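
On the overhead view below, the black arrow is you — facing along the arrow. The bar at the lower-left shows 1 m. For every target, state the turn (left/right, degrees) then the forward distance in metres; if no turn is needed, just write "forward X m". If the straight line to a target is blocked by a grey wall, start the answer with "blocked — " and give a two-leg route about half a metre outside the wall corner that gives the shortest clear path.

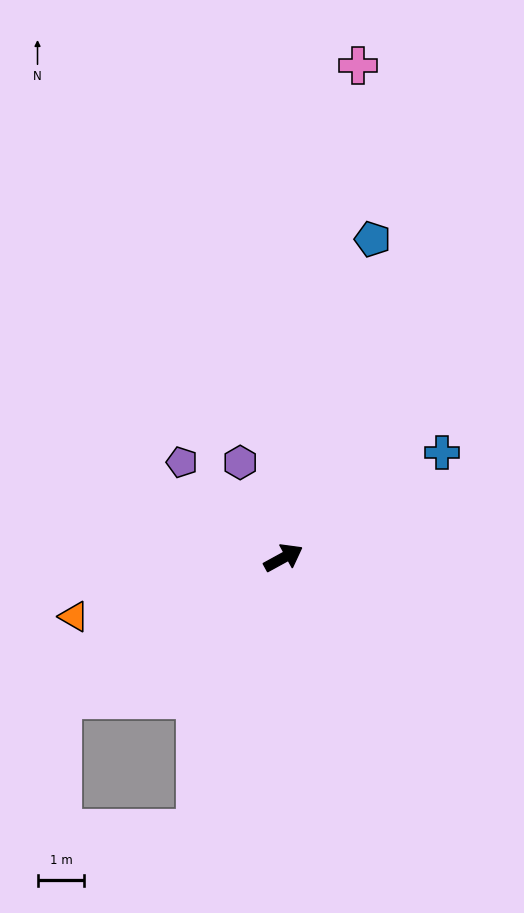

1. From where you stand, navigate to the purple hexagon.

turn left 86°, forward 2.2 m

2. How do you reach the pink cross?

turn left 53°, forward 10.6 m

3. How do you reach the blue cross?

turn left 5°, forward 4.1 m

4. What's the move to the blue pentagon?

turn left 46°, forward 7.0 m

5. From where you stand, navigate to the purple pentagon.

turn left 108°, forward 3.0 m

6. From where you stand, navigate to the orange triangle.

turn left 167°, forward 4.6 m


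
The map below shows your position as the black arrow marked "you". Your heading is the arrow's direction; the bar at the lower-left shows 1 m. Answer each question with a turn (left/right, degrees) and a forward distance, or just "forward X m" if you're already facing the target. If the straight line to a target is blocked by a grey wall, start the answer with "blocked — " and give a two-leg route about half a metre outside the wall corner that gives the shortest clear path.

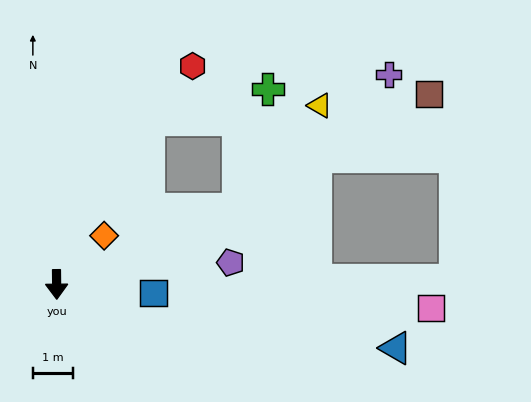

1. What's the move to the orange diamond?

turn left 135°, forward 1.7 m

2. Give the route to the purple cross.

blocked — turn left 112°, forward 4.9 m, then turn left 20°, forward 5.1 m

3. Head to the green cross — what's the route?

blocked — turn left 112°, forward 4.9 m, then turn left 54°, forward 3.1 m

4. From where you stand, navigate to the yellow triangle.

blocked — turn left 112°, forward 4.9 m, then turn left 30°, forward 3.3 m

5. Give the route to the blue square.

turn left 84°, forward 2.4 m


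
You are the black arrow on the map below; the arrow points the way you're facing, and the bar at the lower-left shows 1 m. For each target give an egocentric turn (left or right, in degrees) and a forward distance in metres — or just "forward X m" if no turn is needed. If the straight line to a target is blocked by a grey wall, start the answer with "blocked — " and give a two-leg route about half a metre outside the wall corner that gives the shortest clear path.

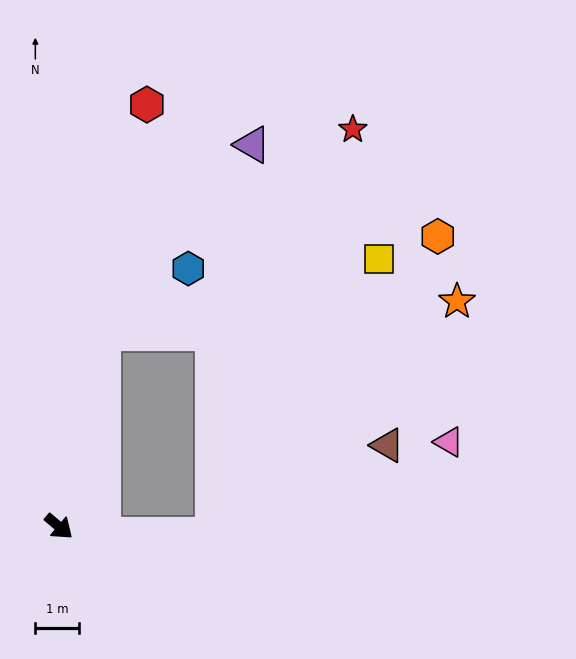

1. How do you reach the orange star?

blocked — turn left 118°, forward 4.6 m, then turn right 73°, forward 8.2 m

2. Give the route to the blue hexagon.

blocked — turn left 118°, forward 4.6 m, then turn right 41°, forward 2.5 m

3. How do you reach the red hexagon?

turn left 118°, forward 9.9 m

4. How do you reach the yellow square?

blocked — turn left 118°, forward 4.6 m, then turn right 63°, forward 6.6 m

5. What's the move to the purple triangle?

blocked — turn left 118°, forward 4.6 m, then turn right 26°, forward 5.5 m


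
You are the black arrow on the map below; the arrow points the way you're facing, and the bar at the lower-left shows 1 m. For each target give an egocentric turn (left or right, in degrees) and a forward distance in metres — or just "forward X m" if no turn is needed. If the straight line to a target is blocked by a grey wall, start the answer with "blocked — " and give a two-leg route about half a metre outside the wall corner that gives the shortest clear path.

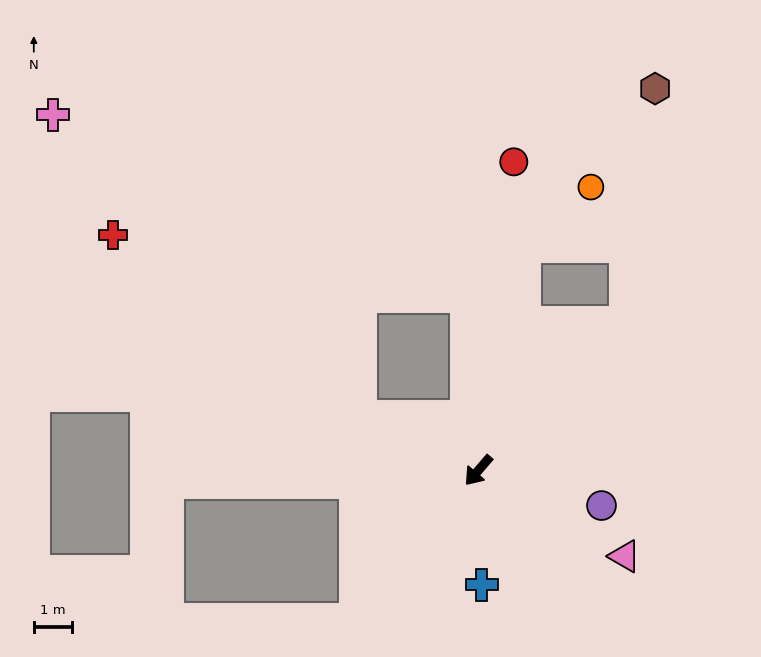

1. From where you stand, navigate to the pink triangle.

turn left 100°, forward 4.4 m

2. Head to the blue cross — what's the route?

turn left 42°, forward 3.0 m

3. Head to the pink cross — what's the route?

blocked — turn right 74°, forward 3.4 m, then turn right 20°, forward 11.2 m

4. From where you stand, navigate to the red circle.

turn right 146°, forward 8.0 m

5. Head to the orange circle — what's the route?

blocked — turn right 151°, forward 5.9 m, then turn right 36°, forward 2.3 m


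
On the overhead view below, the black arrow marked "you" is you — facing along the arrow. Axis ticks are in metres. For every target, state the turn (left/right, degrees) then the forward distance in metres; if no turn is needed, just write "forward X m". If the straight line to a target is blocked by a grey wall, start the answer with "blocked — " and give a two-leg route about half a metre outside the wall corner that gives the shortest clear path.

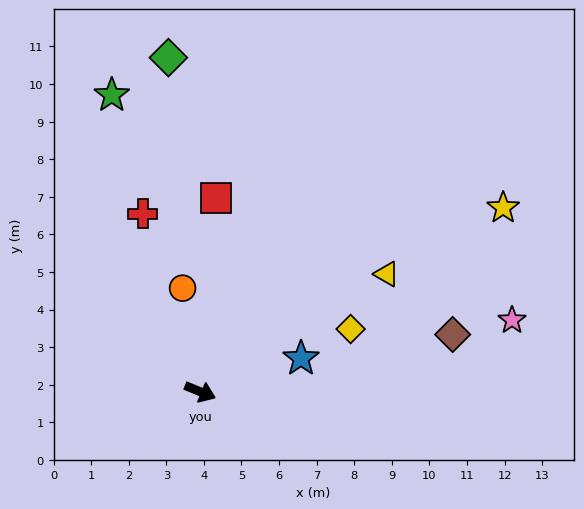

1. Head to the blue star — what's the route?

turn left 41°, forward 2.8 m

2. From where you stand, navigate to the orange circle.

turn left 122°, forward 2.8 m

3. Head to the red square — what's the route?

turn left 108°, forward 5.2 m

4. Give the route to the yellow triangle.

turn left 55°, forward 5.9 m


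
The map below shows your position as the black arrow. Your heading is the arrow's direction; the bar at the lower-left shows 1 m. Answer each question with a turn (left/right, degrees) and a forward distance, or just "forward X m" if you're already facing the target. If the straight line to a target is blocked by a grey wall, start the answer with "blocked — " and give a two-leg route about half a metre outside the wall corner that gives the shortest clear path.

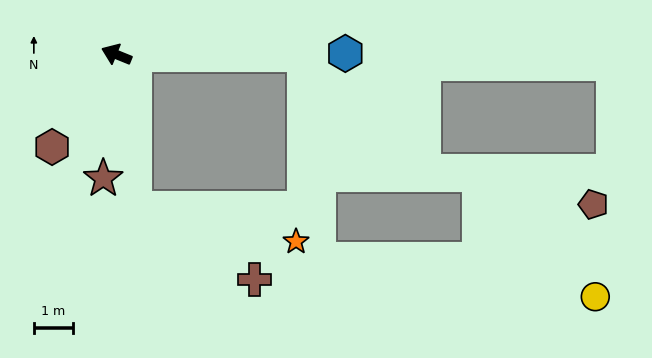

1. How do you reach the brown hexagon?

turn left 77°, forward 2.8 m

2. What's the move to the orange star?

blocked — turn left 119°, forward 3.9 m, then turn left 71°, forward 4.2 m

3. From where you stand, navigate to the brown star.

turn left 106°, forward 3.1 m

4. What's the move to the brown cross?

blocked — turn left 119°, forward 3.9 m, then turn left 52°, forward 3.5 m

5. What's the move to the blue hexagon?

turn right 158°, forward 5.8 m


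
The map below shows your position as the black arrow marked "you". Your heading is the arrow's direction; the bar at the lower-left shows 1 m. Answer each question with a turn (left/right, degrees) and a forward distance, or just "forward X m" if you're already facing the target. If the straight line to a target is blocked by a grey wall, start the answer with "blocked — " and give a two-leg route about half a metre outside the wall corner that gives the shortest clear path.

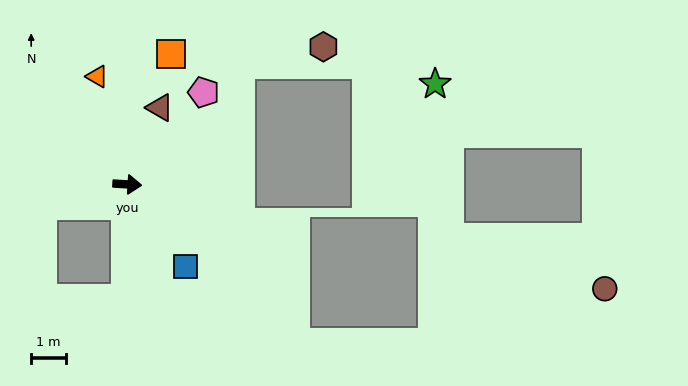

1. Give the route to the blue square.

turn right 51°, forward 2.9 m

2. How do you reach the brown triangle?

turn left 70°, forward 2.4 m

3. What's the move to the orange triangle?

turn left 109°, forward 3.2 m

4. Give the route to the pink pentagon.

turn left 54°, forward 3.4 m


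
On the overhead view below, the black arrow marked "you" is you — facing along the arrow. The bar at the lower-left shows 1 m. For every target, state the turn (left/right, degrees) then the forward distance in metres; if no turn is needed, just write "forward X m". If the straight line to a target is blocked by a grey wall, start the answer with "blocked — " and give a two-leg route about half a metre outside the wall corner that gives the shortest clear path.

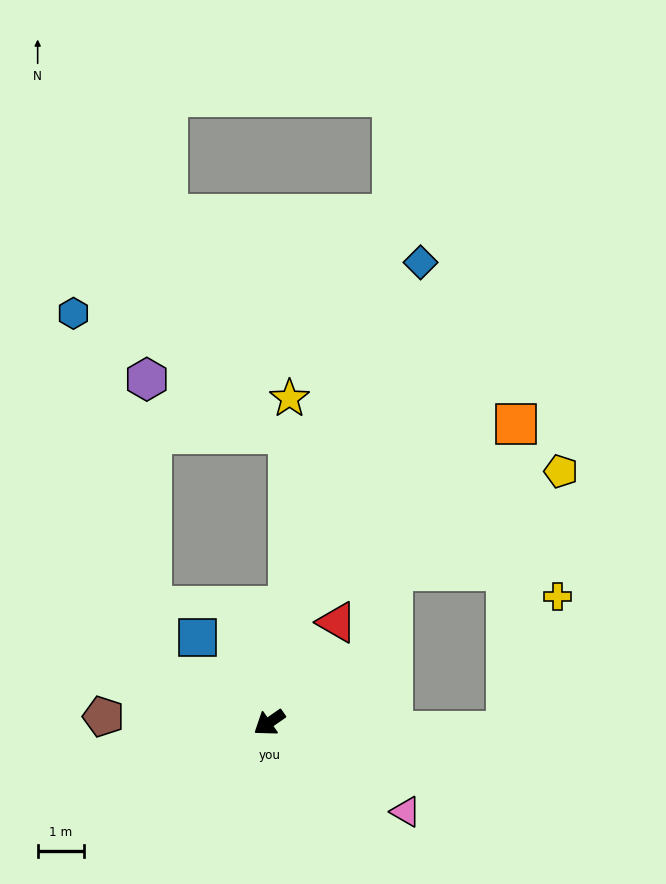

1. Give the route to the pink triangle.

turn left 112°, forward 3.5 m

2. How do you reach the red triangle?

turn right 159°, forward 2.6 m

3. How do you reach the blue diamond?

turn right 143°, forward 10.4 m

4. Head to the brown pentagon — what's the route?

turn right 37°, forward 3.6 m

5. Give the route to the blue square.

turn right 85°, forward 2.4 m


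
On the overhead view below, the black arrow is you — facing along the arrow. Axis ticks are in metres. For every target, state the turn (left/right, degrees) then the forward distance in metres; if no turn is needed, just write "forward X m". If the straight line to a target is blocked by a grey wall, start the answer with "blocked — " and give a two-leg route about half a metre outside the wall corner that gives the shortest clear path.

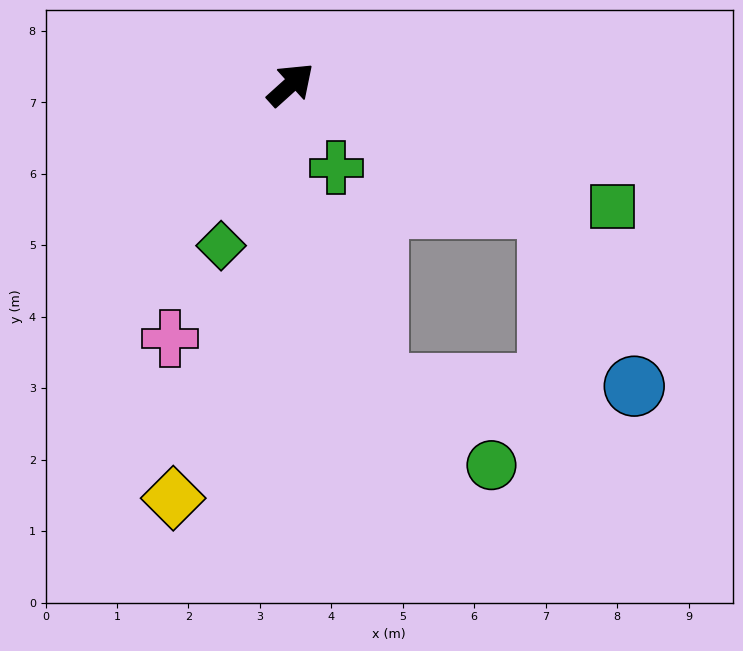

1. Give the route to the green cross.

turn right 103°, forward 1.3 m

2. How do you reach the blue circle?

blocked — turn right 68°, forward 4.0 m, then turn right 38°, forward 2.8 m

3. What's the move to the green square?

turn right 63°, forward 4.8 m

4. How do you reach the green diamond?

turn right 155°, forward 2.5 m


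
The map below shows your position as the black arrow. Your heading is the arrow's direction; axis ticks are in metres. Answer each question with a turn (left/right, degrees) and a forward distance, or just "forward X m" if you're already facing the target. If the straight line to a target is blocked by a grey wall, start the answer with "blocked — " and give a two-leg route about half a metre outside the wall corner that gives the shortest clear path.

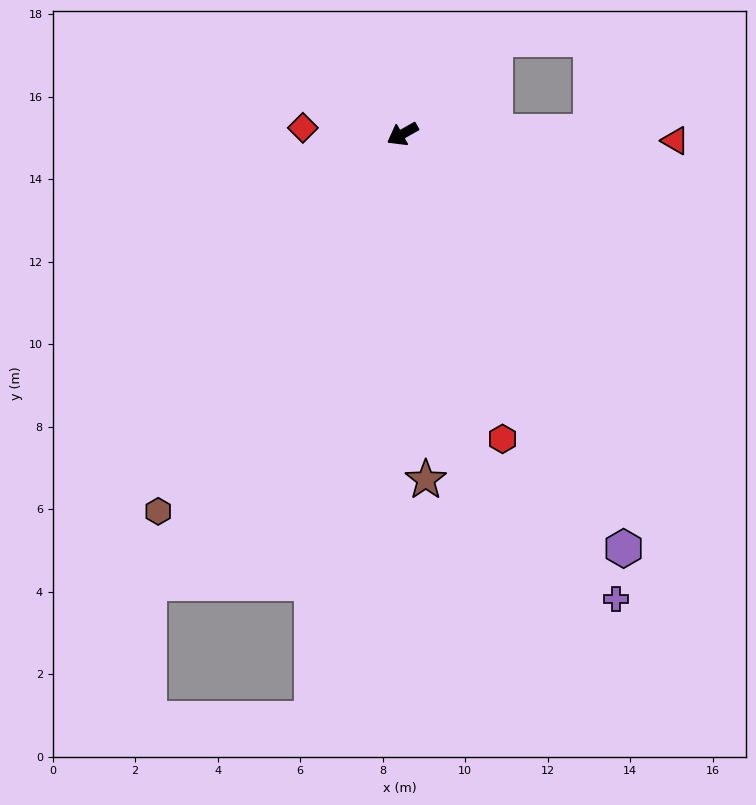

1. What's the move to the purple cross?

turn left 85°, forward 12.4 m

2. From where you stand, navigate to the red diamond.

turn right 33°, forward 2.4 m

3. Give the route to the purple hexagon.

turn left 89°, forward 11.4 m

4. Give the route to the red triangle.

turn left 149°, forward 6.6 m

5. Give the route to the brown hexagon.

turn left 28°, forward 10.9 m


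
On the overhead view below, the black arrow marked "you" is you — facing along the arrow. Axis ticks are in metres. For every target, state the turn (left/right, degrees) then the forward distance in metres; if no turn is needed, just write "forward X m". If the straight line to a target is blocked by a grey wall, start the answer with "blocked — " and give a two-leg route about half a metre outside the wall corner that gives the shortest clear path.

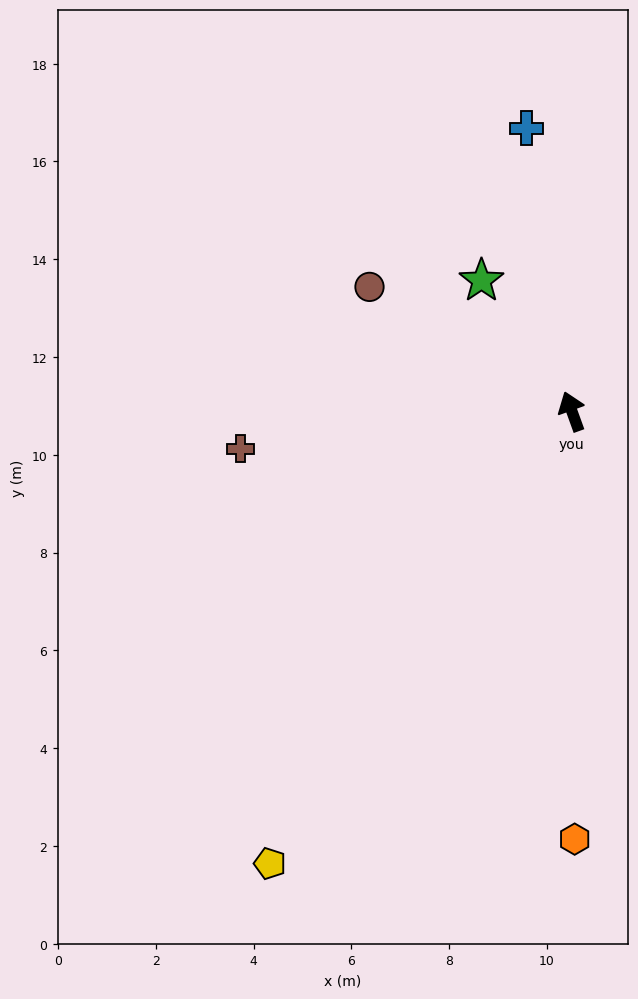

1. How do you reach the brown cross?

turn left 77°, forward 6.8 m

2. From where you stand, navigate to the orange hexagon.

turn left 160°, forward 8.7 m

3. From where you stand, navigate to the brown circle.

turn left 39°, forward 4.9 m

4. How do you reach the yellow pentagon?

turn left 126°, forward 11.1 m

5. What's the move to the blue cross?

turn right 11°, forward 5.9 m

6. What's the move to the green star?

turn left 15°, forward 3.3 m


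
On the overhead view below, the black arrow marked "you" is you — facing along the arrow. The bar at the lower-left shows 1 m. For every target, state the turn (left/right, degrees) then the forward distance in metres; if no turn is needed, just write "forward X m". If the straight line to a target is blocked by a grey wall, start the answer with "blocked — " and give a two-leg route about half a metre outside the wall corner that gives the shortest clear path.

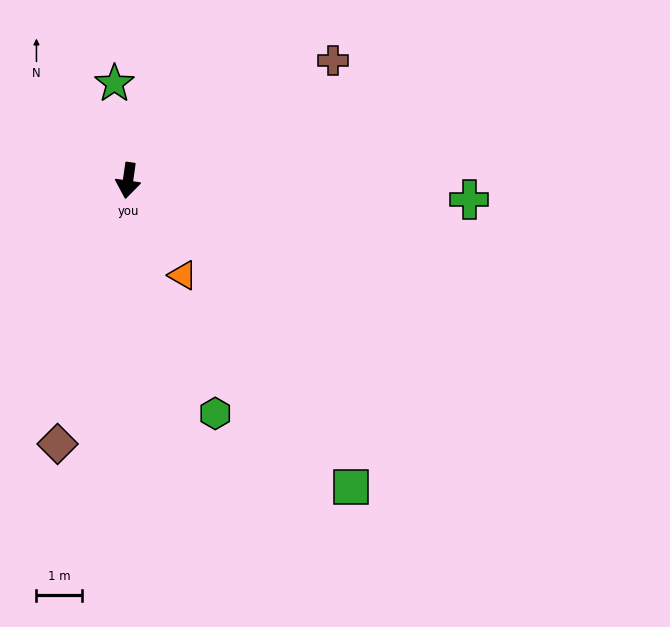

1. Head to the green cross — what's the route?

turn left 95°, forward 7.5 m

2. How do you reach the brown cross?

turn left 129°, forward 5.2 m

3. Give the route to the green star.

turn right 164°, forward 2.2 m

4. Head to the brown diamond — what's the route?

turn right 7°, forward 6.0 m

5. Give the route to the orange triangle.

turn left 38°, forward 2.4 m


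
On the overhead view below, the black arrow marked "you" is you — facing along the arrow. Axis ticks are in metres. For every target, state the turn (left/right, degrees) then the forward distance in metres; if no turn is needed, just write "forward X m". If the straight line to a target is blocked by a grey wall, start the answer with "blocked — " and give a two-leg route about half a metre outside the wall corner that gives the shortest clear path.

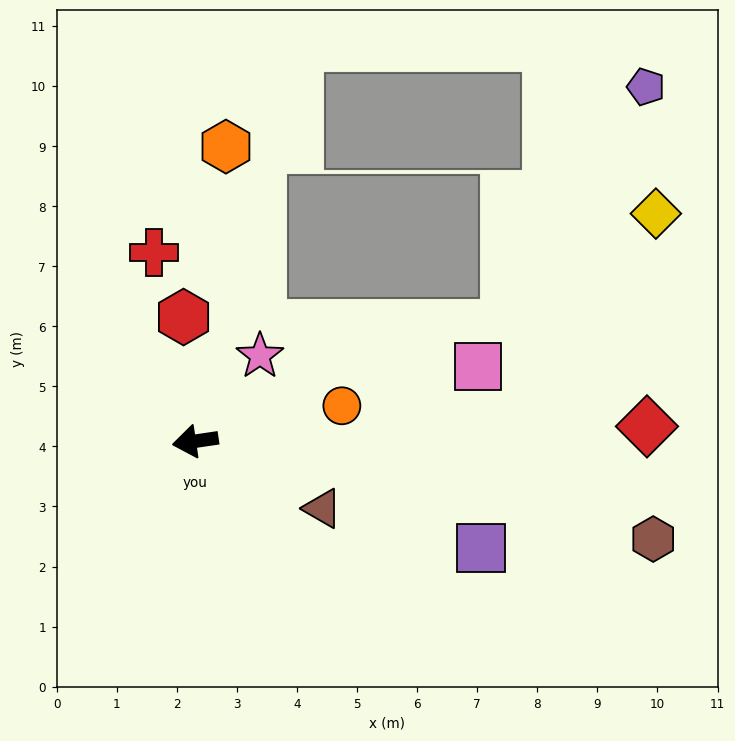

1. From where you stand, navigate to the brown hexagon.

turn left 160°, forward 7.8 m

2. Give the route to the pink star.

turn right 136°, forward 1.8 m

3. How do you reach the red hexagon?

turn right 93°, forward 2.1 m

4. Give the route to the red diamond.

turn left 174°, forward 7.5 m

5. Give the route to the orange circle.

turn right 175°, forward 2.5 m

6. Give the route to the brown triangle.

turn left 144°, forward 2.4 m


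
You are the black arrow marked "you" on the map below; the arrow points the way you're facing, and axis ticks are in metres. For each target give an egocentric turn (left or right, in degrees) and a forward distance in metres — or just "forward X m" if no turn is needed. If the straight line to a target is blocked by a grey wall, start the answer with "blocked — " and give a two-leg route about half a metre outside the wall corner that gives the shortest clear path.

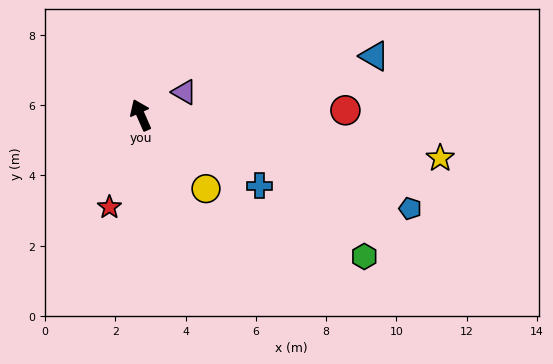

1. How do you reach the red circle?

turn right 112°, forward 5.8 m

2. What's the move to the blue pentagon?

turn right 133°, forward 8.1 m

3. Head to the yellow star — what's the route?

turn right 122°, forward 8.6 m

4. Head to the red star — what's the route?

turn left 138°, forward 2.8 m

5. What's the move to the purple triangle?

turn right 86°, forward 1.4 m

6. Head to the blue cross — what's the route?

turn right 145°, forward 3.9 m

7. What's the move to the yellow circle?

turn right 162°, forward 2.8 m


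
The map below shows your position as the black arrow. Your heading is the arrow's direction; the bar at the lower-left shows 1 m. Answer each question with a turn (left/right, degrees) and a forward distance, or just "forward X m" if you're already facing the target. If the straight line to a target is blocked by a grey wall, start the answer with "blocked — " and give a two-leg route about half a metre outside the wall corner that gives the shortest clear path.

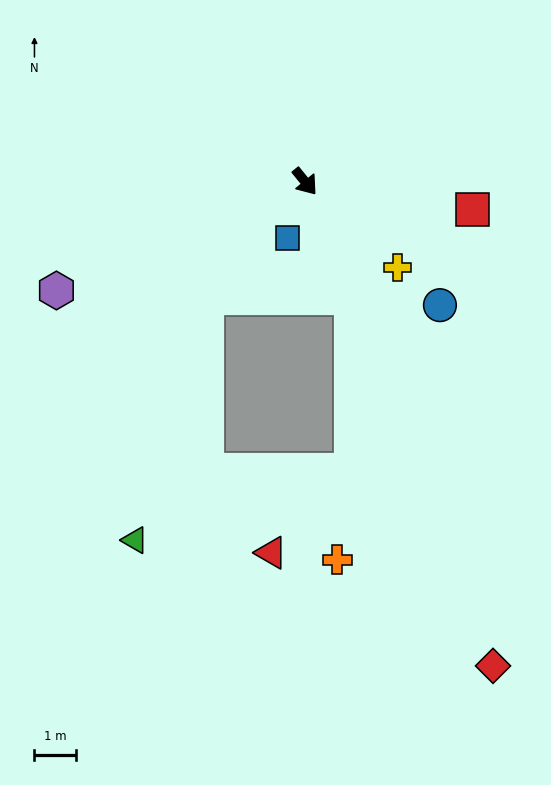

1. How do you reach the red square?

turn left 42°, forward 4.1 m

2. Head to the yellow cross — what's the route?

turn left 8°, forward 3.0 m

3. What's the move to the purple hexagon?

turn right 105°, forward 6.5 m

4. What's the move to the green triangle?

blocked — turn right 80°, forward 3.6 m, then turn left 25°, forward 6.0 m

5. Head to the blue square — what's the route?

turn right 56°, forward 1.4 m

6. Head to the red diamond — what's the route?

turn right 18°, forward 12.4 m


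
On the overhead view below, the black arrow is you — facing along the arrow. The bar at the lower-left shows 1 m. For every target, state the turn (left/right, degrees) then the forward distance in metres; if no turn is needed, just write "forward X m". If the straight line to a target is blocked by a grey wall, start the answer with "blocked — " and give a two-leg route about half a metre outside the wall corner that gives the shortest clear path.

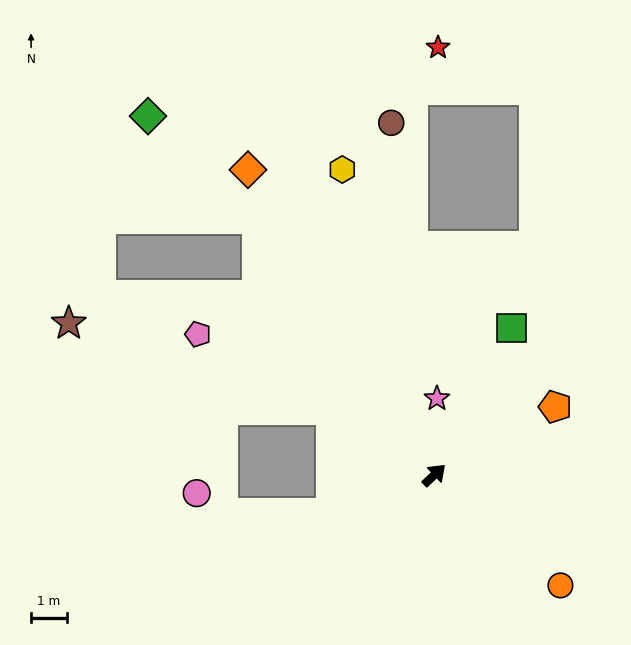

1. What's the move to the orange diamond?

turn left 78°, forward 10.0 m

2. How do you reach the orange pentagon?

turn right 14°, forward 3.9 m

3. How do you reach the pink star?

turn left 45°, forward 2.1 m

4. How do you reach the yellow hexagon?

turn left 63°, forward 8.9 m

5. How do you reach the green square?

turn left 19°, forward 4.6 m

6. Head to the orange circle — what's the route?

turn right 85°, forward 4.7 m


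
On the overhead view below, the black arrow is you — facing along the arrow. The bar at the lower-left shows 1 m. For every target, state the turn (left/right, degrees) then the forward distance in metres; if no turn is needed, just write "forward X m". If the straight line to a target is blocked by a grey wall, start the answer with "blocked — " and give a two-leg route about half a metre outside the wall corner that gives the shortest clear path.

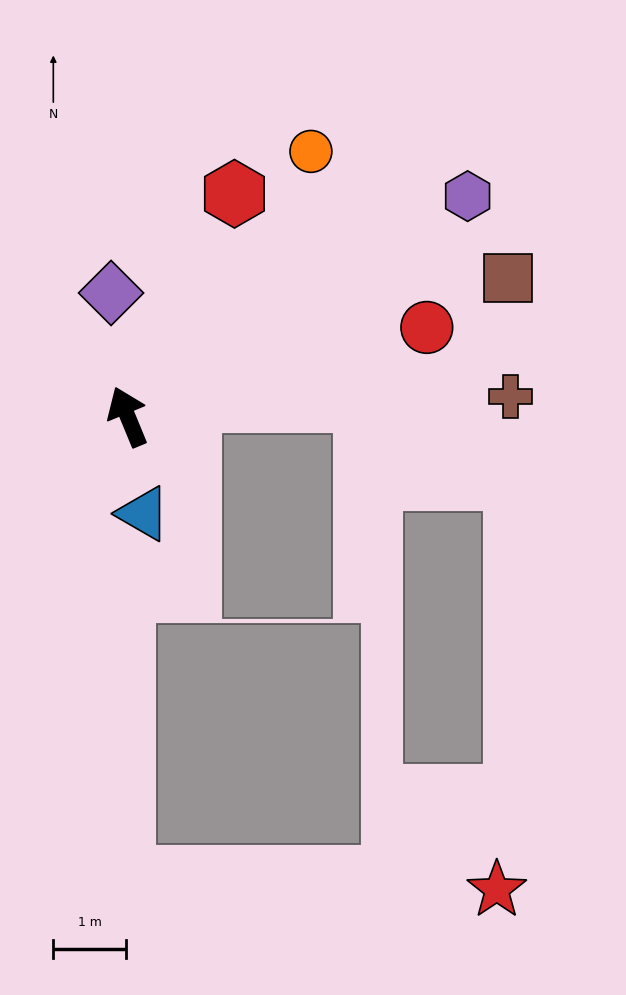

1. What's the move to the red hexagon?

turn right 48°, forward 3.4 m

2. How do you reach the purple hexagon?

turn right 79°, forward 5.6 m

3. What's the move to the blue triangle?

turn left 167°, forward 1.4 m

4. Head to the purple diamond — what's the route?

turn right 15°, forward 1.7 m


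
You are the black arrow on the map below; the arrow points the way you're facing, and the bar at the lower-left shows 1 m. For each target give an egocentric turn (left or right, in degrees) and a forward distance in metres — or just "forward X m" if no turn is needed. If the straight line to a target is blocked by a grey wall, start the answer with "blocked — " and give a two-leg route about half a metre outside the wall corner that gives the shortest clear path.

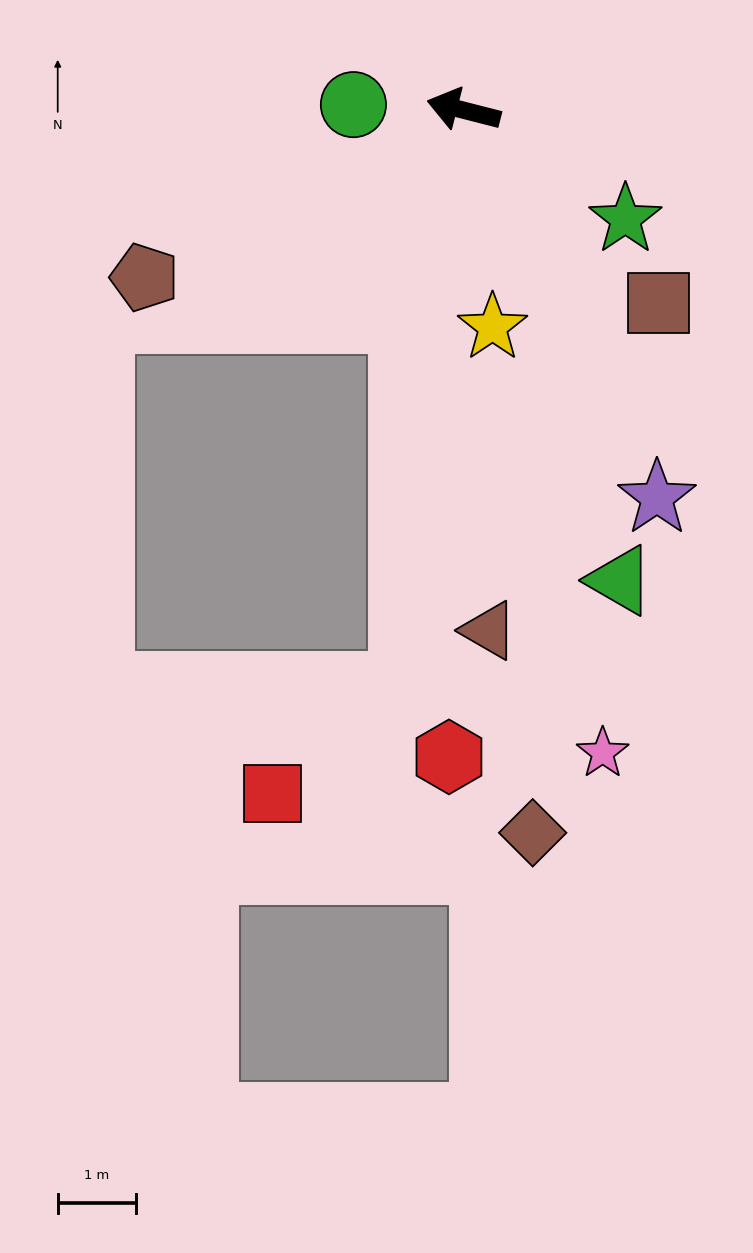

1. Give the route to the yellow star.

turn left 112°, forward 2.8 m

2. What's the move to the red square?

blocked — turn left 98°, forward 7.3 m, then turn right 44°, forward 2.1 m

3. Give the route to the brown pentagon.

turn left 42°, forward 4.6 m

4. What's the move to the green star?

turn left 160°, forward 2.5 m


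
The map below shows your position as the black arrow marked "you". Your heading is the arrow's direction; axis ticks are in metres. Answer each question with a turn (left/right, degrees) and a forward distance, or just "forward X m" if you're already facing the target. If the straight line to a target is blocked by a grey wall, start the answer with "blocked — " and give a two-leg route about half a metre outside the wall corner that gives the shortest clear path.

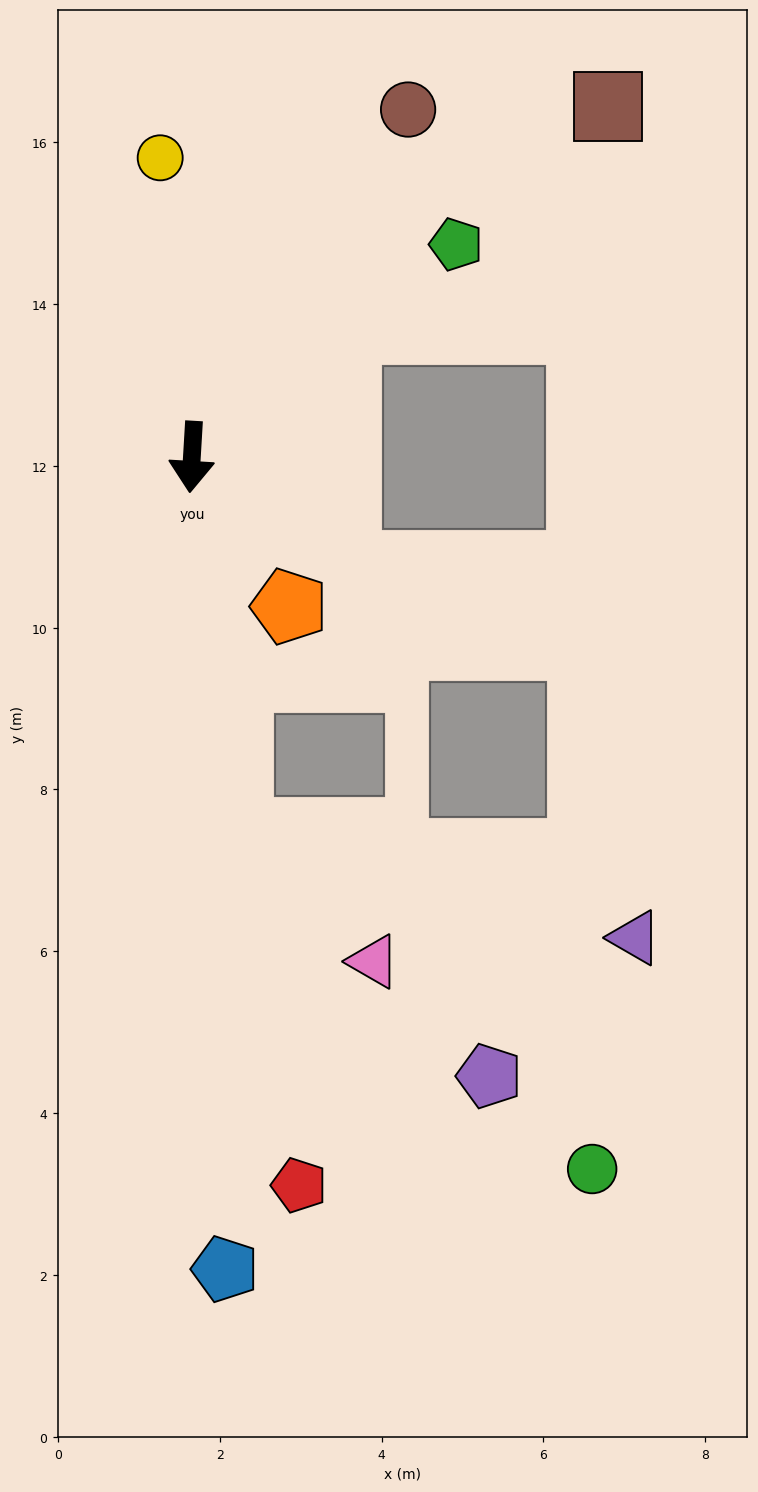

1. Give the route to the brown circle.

turn left 151°, forward 5.1 m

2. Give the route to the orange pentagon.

turn left 36°, forward 2.2 m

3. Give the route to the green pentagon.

turn left 132°, forward 4.2 m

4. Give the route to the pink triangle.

blocked — turn left 11°, forward 4.7 m, then turn left 38°, forward 2.3 m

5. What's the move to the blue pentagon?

turn left 6°, forward 10.0 m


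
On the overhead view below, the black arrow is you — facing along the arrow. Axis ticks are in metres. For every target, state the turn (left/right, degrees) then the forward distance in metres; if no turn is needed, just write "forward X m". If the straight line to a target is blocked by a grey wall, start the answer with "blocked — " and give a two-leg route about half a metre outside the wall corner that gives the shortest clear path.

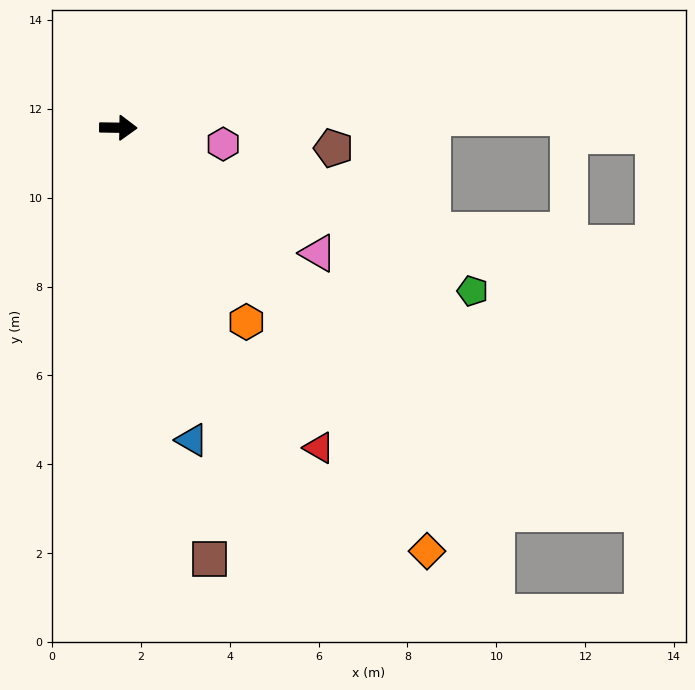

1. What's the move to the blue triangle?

turn right 76°, forward 7.2 m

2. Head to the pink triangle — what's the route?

turn right 31°, forward 5.3 m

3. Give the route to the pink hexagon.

turn right 8°, forward 2.4 m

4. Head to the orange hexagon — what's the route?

turn right 56°, forward 5.2 m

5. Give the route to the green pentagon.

turn right 24°, forward 8.8 m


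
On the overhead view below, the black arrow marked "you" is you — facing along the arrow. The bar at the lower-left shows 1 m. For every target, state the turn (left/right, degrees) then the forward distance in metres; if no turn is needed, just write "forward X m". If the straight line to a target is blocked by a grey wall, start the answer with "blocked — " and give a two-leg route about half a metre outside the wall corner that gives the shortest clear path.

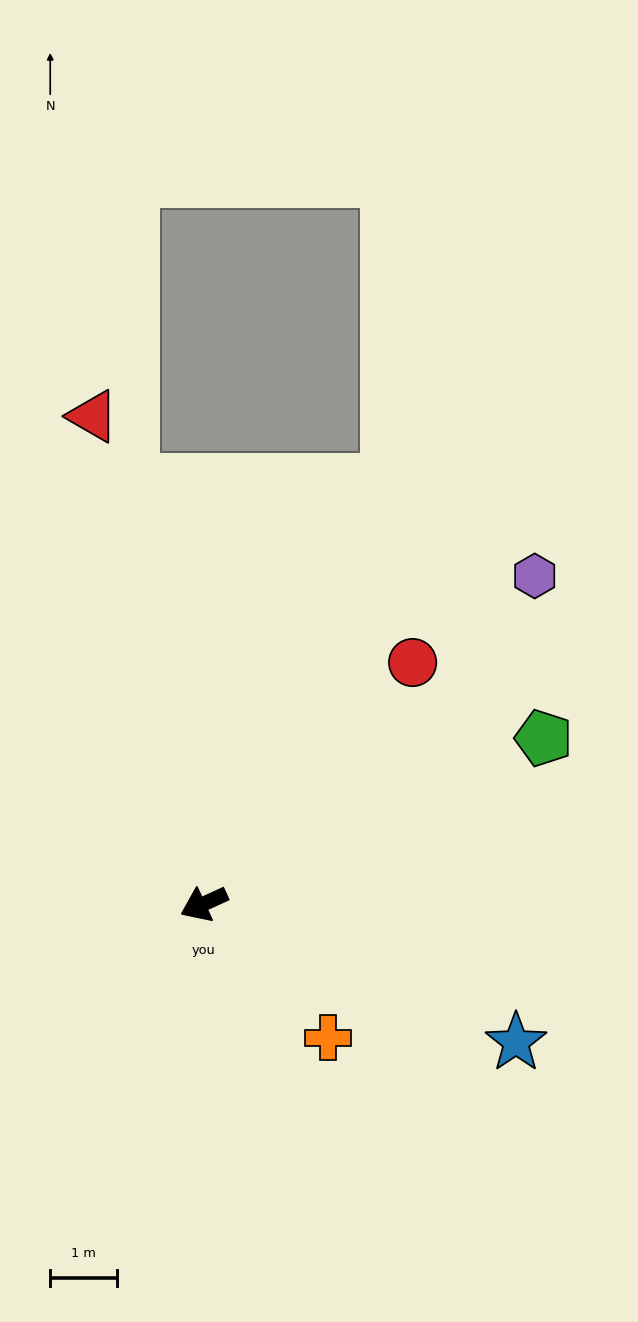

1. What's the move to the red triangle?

turn right 102°, forward 7.5 m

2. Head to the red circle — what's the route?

turn right 155°, forward 4.8 m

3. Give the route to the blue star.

turn left 132°, forward 5.1 m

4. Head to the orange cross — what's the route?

turn left 108°, forward 2.7 m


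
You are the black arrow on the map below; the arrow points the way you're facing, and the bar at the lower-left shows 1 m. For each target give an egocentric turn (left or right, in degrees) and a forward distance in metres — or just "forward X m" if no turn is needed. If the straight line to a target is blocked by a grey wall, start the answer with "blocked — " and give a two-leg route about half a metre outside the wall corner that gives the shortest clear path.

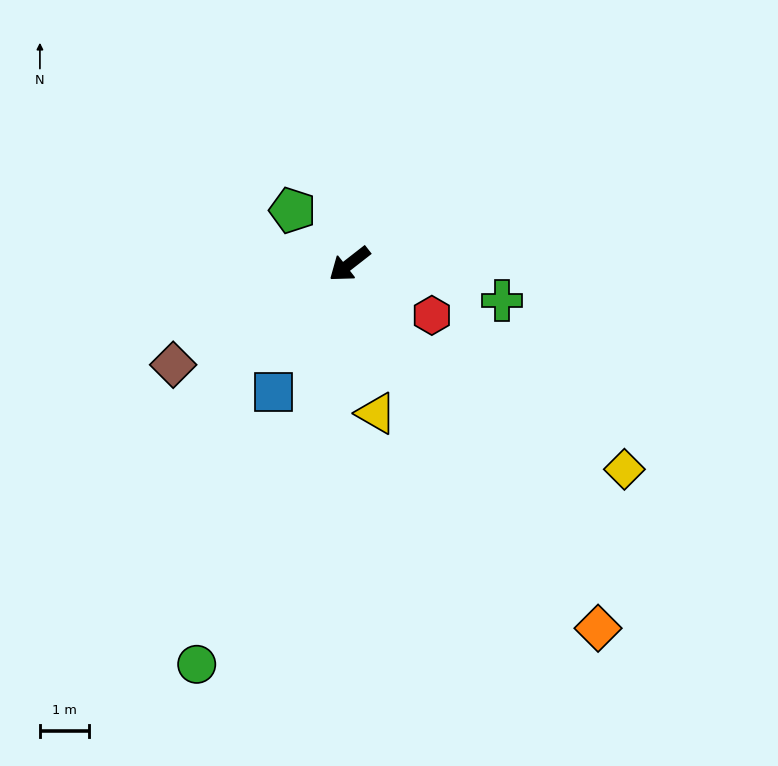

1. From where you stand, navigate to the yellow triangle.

turn left 62°, forward 3.1 m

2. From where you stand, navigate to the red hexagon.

turn left 110°, forward 2.0 m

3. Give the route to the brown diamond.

turn right 8°, forward 4.1 m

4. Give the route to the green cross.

turn left 129°, forward 3.2 m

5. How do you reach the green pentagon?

turn right 81°, forward 1.6 m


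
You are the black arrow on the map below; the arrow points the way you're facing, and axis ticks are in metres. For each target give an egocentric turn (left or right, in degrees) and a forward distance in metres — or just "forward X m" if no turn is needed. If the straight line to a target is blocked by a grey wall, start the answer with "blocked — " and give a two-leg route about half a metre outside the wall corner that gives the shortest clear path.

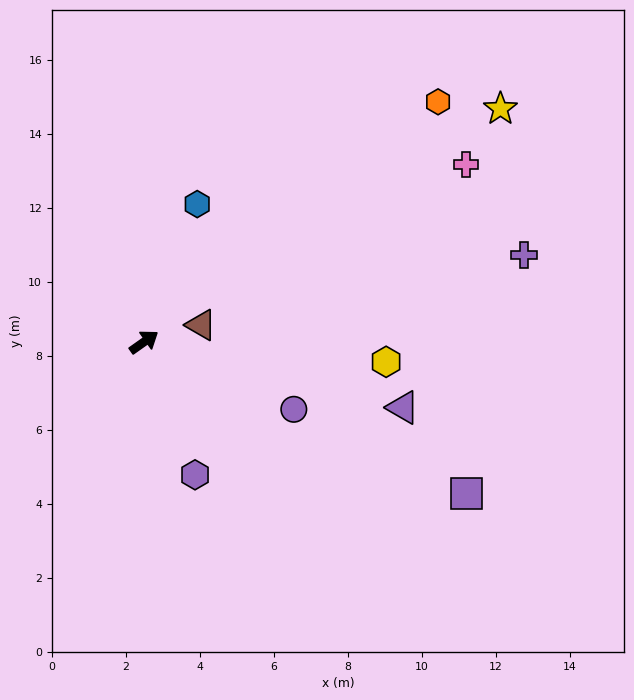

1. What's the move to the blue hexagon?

turn left 34°, forward 4.0 m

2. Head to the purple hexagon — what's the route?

turn right 104°, forward 3.8 m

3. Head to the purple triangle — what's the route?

turn right 49°, forward 7.2 m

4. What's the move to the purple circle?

turn right 59°, forward 4.4 m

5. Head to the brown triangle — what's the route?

turn right 19°, forward 1.6 m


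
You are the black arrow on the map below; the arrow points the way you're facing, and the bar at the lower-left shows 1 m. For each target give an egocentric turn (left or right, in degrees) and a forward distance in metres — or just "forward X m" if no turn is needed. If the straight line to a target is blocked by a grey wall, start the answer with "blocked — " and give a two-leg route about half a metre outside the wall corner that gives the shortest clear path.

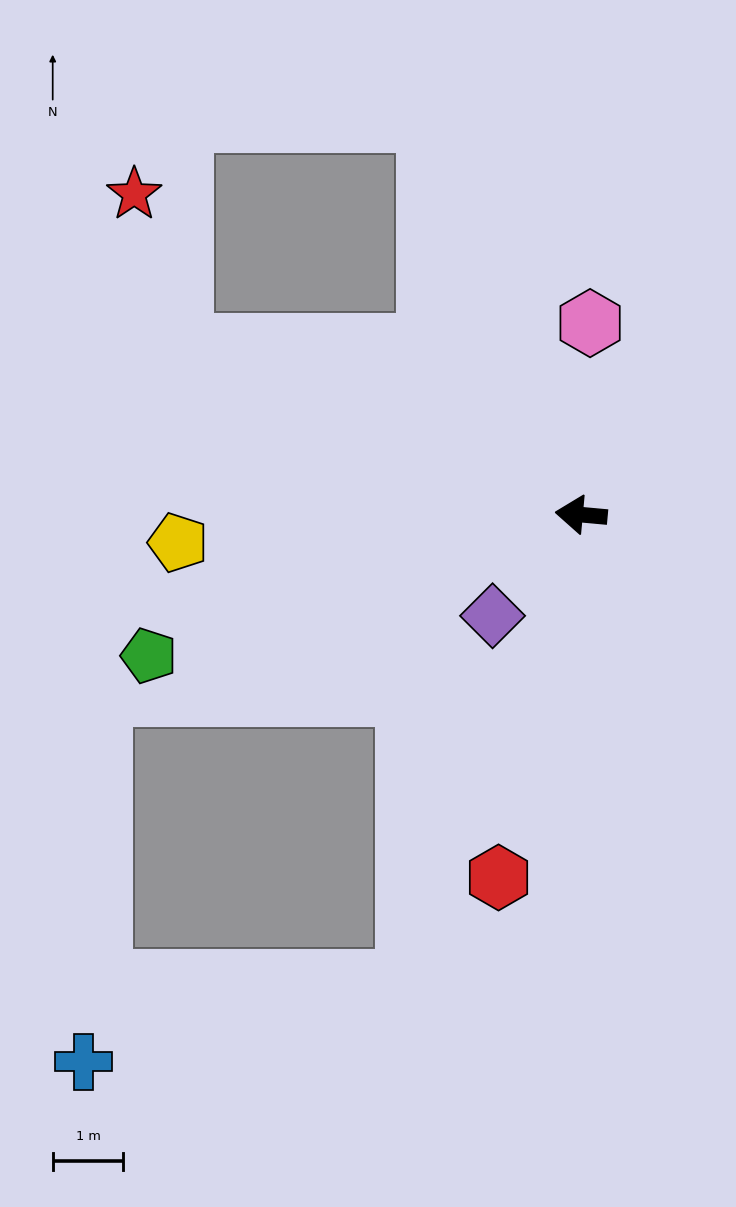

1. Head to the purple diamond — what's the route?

turn left 54°, forward 1.9 m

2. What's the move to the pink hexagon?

turn right 87°, forward 2.7 m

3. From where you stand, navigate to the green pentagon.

turn left 23°, forward 6.4 m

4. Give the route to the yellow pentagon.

turn left 9°, forward 5.7 m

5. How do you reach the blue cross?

blocked — turn left 75°, forward 7.0 m, then turn right 56°, forward 4.7 m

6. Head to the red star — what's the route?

blocked — turn right 18°, forward 6.1 m, then turn right 49°, forward 2.2 m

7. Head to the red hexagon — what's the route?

turn left 82°, forward 5.3 m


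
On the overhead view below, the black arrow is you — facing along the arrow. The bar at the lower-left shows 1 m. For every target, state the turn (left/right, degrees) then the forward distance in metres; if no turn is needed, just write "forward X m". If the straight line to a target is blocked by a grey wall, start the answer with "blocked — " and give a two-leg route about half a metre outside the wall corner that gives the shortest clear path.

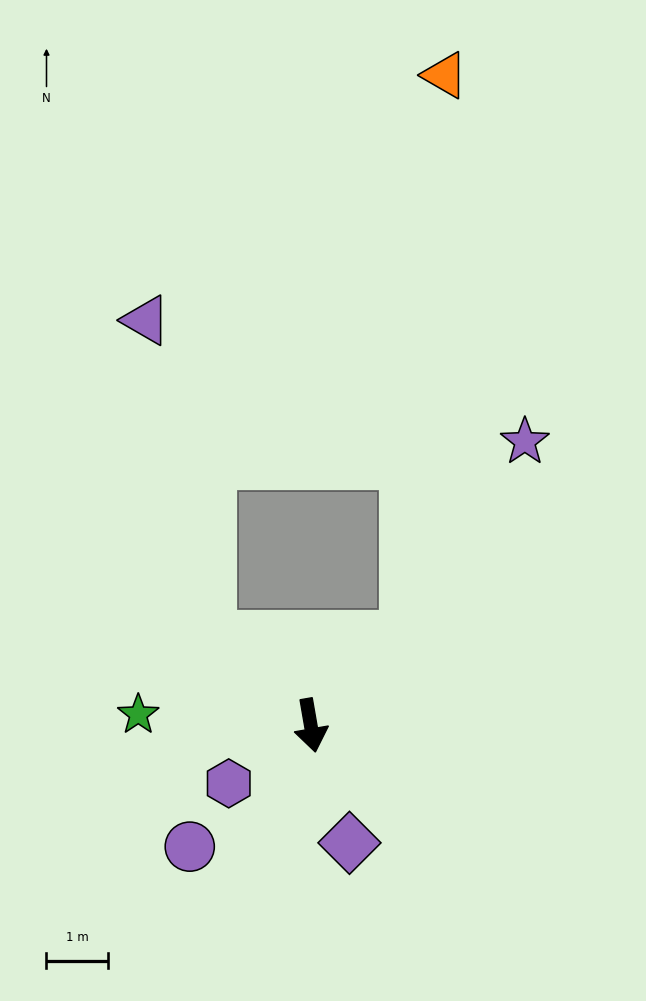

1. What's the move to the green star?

turn right 103°, forward 2.8 m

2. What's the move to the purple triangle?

blocked — turn right 141°, forward 2.2 m, then turn right 37°, forward 5.2 m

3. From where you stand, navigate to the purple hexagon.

turn right 65°, forward 1.6 m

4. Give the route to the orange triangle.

blocked — turn left 123°, forward 2.1 m, then turn left 43°, forward 9.1 m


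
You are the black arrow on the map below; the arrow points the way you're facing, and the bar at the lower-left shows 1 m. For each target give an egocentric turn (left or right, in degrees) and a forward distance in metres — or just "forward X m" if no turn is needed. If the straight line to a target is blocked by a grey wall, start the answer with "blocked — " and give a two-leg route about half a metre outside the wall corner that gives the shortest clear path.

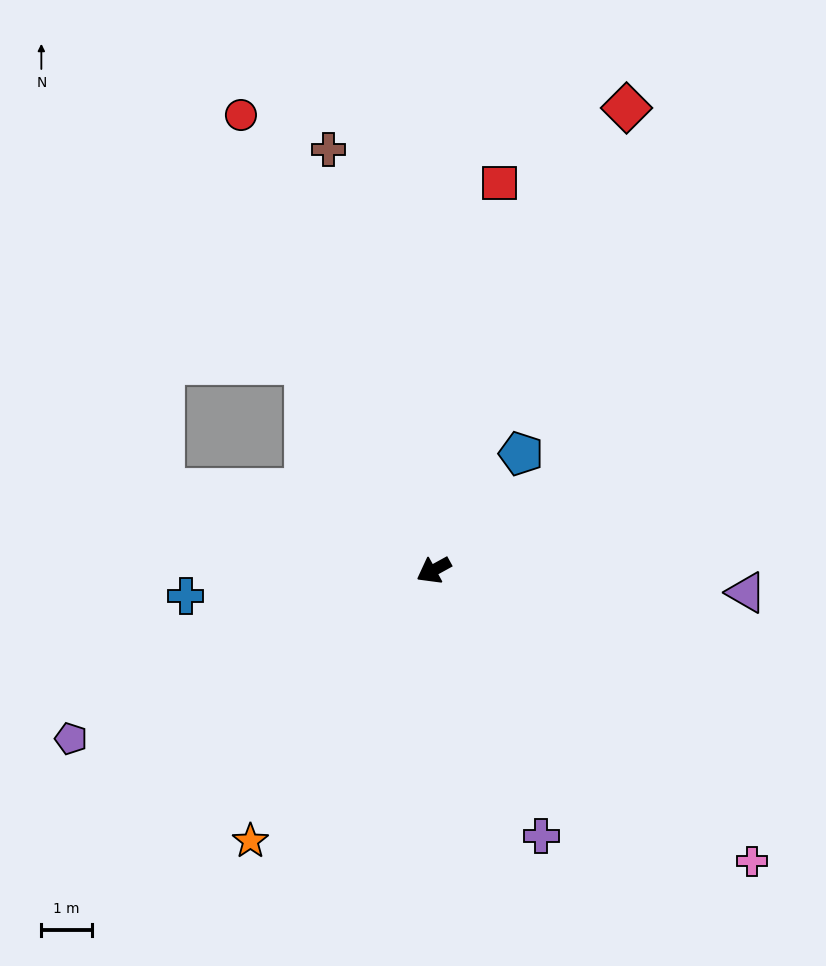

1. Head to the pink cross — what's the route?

turn left 109°, forward 8.5 m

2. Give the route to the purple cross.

turn left 83°, forward 5.7 m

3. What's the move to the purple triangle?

turn left 147°, forward 6.2 m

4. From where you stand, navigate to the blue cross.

turn right 23°, forward 4.9 m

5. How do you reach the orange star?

turn left 27°, forward 6.5 m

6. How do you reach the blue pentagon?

turn right 156°, forward 2.9 m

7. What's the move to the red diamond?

turn right 141°, forward 9.9 m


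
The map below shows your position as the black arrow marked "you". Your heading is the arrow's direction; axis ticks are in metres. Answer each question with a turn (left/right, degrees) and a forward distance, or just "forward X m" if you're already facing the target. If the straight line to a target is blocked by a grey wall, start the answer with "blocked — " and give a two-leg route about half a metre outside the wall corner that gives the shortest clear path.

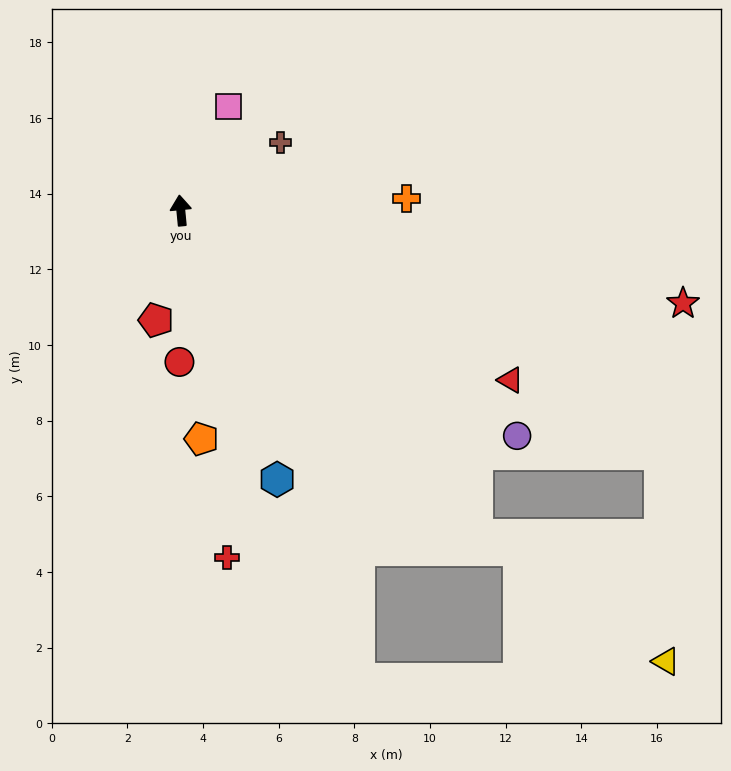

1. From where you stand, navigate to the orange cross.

turn right 92°, forward 6.0 m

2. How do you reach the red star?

turn right 106°, forward 13.5 m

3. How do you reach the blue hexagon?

turn right 166°, forward 7.5 m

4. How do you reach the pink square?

turn right 30°, forward 3.0 m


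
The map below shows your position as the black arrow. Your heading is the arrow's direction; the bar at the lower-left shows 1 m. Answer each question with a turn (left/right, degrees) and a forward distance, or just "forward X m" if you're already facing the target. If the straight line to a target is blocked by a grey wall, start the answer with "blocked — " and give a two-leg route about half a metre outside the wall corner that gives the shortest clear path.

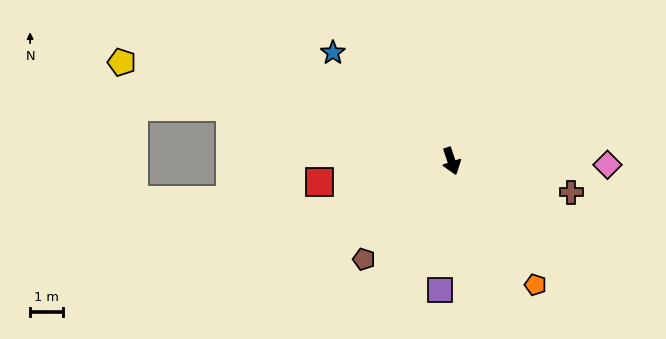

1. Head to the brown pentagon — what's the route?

turn right 60°, forward 4.0 m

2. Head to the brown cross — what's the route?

turn left 57°, forward 3.8 m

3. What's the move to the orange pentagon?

turn left 16°, forward 4.5 m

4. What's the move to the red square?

turn right 100°, forward 4.0 m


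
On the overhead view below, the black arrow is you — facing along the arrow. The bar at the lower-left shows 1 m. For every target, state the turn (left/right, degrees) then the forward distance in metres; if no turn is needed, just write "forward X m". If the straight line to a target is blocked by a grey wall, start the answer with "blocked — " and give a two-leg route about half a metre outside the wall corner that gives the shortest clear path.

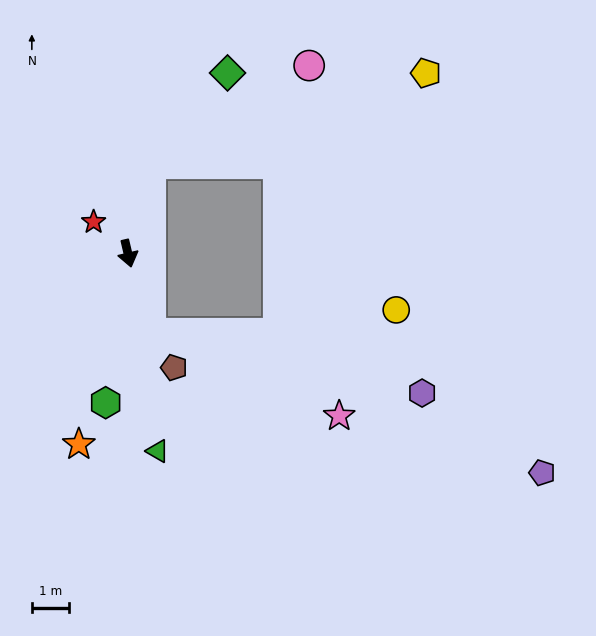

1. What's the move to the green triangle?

turn right 5°, forward 5.4 m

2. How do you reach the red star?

turn right 146°, forward 1.3 m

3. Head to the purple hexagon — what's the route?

blocked — turn left 2°, forward 2.3 m, then turn left 63°, forward 7.5 m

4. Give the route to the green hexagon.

turn right 22°, forward 4.1 m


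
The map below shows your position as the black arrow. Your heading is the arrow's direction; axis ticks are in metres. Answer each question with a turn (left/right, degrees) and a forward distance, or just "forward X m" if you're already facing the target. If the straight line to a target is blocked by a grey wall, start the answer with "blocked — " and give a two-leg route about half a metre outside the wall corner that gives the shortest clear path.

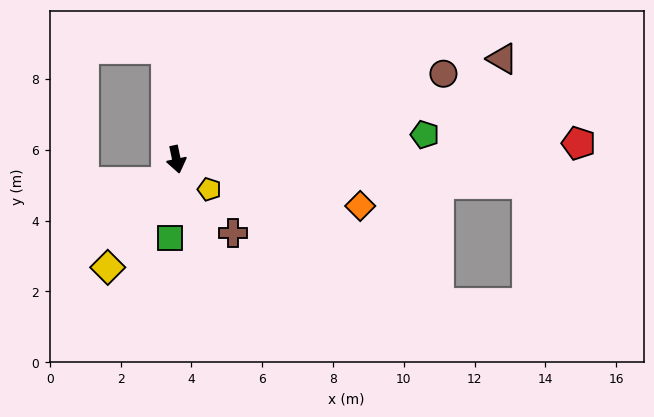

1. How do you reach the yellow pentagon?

turn left 36°, forward 1.3 m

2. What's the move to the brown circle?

turn left 96°, forward 7.9 m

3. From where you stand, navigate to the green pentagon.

turn left 84°, forward 7.1 m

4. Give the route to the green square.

turn right 17°, forward 2.2 m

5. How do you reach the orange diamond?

turn left 64°, forward 5.4 m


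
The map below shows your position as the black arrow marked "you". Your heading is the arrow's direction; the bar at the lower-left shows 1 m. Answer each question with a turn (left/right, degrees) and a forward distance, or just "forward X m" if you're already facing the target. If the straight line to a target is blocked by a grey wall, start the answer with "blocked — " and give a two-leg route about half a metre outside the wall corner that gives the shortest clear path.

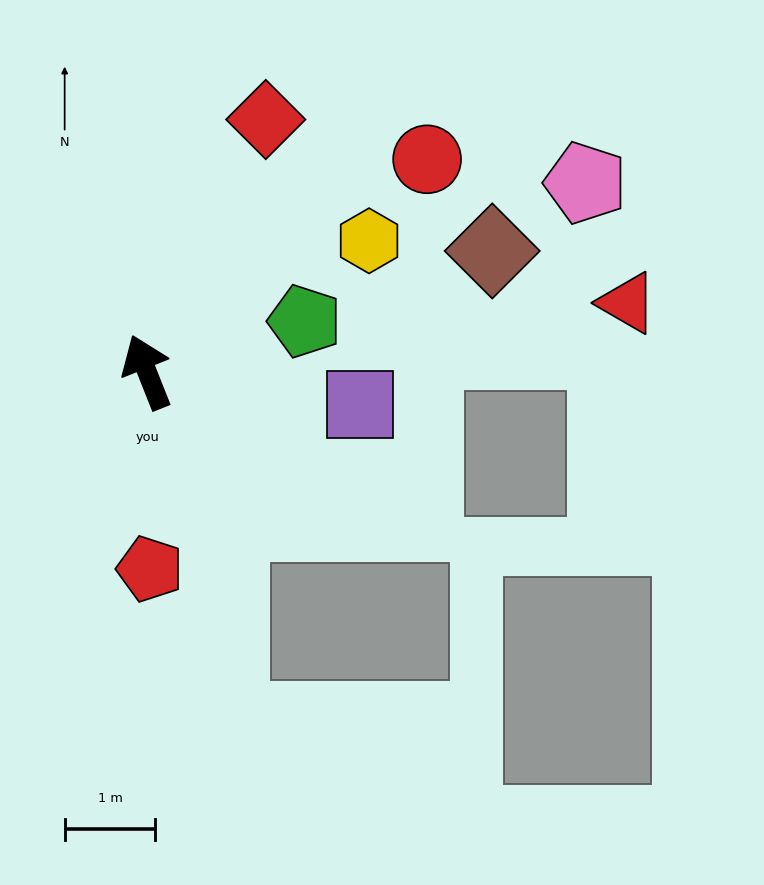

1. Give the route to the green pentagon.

turn right 94°, forward 1.8 m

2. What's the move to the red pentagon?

turn left 159°, forward 2.2 m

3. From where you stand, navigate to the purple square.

turn right 120°, forward 2.4 m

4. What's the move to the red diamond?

turn right 47°, forward 3.1 m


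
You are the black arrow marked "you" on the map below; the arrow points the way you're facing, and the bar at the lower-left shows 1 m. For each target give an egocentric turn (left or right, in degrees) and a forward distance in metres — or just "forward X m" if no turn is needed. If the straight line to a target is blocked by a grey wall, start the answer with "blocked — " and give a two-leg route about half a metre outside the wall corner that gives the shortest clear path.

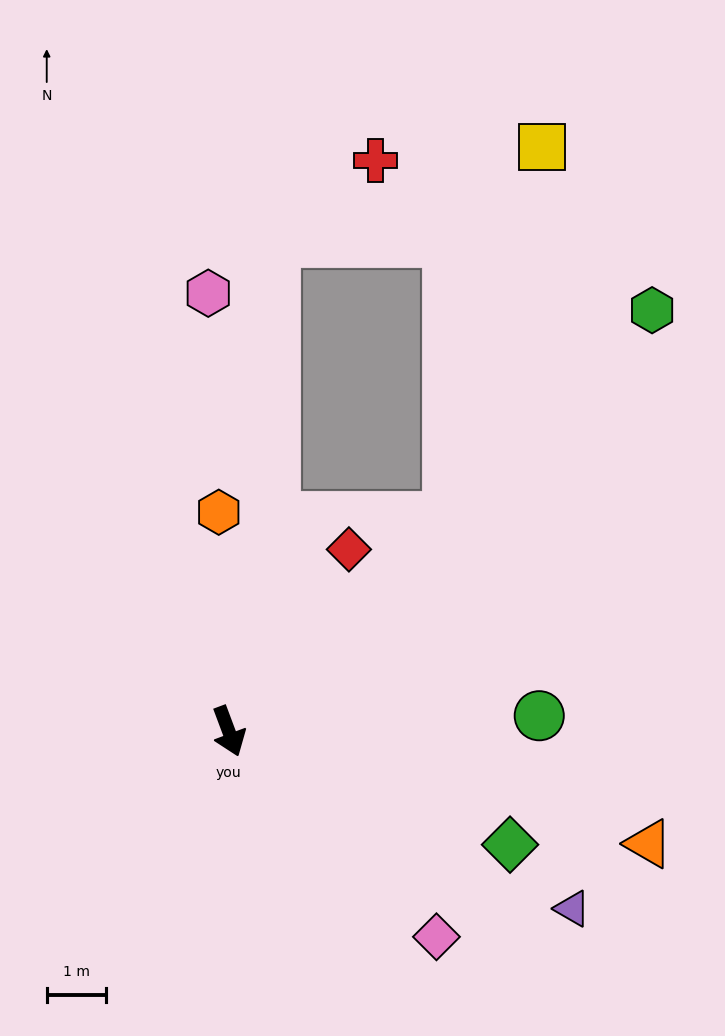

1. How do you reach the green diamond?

turn left 48°, forward 5.1 m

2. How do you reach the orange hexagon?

turn left 162°, forward 3.7 m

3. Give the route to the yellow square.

blocked — turn left 114°, forward 5.2 m, then turn left 31°, forward 6.4 m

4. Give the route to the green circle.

turn left 72°, forward 5.2 m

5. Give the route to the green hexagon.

turn left 114°, forward 10.1 m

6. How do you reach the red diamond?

turn left 126°, forward 3.7 m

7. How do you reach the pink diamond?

turn left 25°, forward 4.9 m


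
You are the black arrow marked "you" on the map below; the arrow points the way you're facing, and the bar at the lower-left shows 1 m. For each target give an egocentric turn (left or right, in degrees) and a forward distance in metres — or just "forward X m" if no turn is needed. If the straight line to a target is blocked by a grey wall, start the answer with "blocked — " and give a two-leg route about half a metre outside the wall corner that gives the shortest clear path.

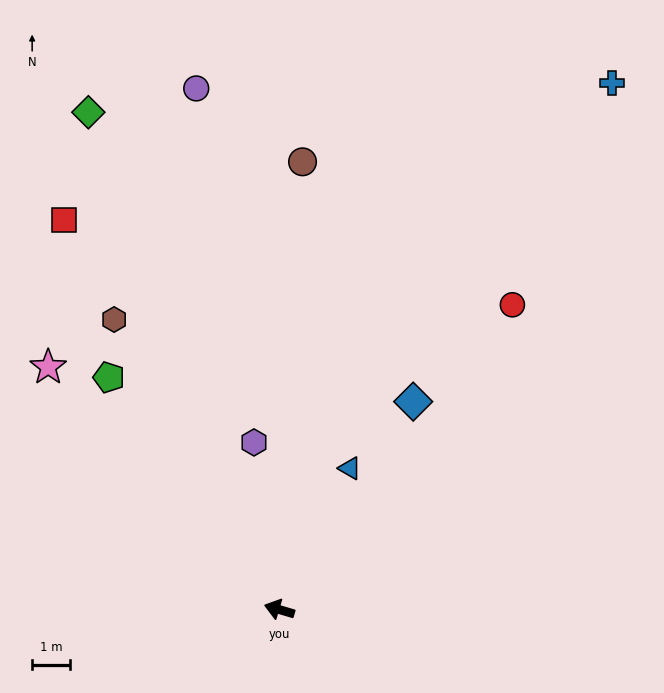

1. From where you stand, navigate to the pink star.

turn right 30°, forward 8.8 m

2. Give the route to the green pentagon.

turn right 37°, forward 7.6 m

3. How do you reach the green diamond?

turn right 52°, forward 14.0 m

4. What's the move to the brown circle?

turn right 76°, forward 11.8 m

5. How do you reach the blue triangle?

turn right 100°, forward 4.1 m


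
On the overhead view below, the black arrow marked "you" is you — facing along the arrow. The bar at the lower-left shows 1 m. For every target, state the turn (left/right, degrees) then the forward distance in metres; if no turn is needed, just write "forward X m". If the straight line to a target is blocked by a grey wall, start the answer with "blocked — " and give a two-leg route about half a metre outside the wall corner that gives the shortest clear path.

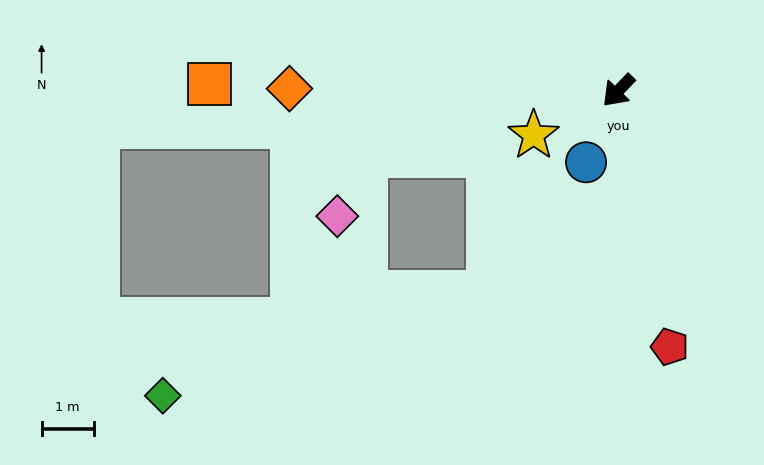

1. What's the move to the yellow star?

turn right 18°, forward 1.8 m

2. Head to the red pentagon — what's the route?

turn left 55°, forward 5.0 m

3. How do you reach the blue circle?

turn left 20°, forward 1.5 m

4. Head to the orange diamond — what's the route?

turn right 46°, forward 6.3 m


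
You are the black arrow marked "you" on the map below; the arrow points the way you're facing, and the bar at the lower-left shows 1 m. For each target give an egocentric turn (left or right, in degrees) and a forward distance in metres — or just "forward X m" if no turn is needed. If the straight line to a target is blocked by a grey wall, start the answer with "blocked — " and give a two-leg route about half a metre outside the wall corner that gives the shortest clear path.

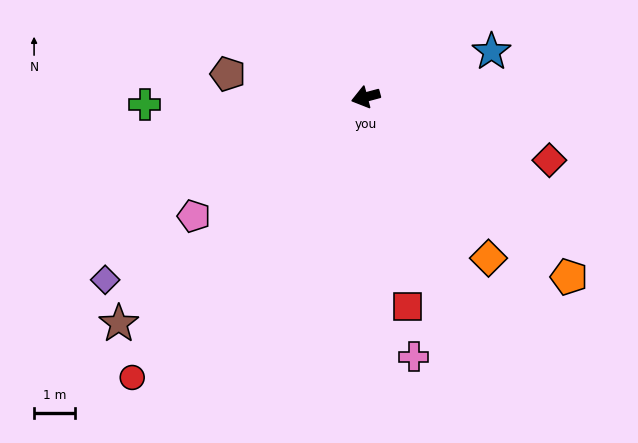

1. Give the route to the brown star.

turn left 28°, forward 8.2 m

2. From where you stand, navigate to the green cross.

turn right 13°, forward 5.4 m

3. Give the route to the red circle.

turn left 35°, forward 9.0 m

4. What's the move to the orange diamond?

turn left 112°, forward 5.0 m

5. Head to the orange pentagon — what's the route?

turn left 123°, forward 6.7 m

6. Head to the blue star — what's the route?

turn right 175°, forward 3.3 m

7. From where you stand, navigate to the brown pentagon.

turn right 25°, forward 3.4 m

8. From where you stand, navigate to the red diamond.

turn left 146°, forward 4.8 m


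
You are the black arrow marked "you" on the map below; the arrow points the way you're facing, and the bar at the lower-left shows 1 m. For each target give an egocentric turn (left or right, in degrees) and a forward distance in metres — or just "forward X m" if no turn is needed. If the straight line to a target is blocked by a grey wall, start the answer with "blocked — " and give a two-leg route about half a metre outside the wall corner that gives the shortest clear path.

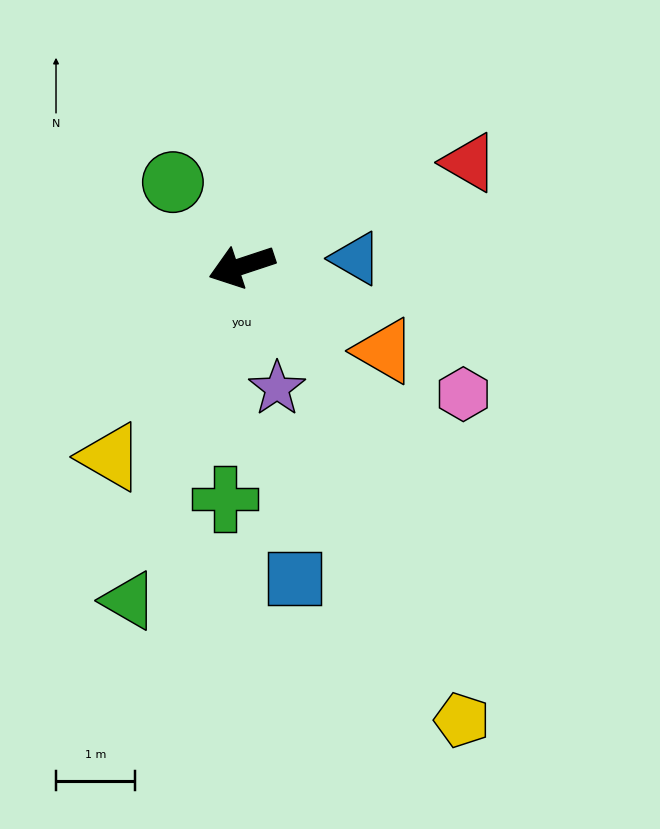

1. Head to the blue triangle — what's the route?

turn left 166°, forward 1.5 m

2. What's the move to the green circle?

turn right 69°, forward 1.4 m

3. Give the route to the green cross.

turn left 68°, forward 3.0 m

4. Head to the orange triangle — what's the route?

turn left 131°, forward 2.1 m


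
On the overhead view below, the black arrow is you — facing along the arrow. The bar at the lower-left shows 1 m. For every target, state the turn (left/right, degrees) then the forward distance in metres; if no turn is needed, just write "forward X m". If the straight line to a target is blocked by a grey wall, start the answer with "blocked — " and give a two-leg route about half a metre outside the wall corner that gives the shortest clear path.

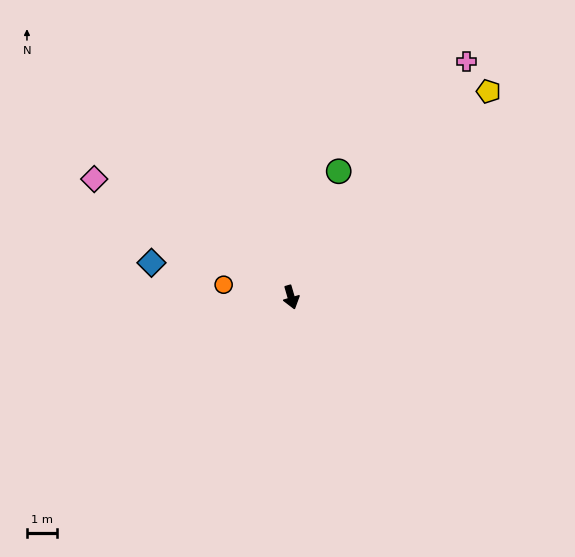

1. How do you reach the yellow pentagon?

turn left 120°, forward 9.6 m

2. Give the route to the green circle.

turn left 143°, forward 4.5 m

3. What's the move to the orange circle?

turn right 117°, forward 2.3 m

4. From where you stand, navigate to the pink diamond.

turn right 137°, forward 7.7 m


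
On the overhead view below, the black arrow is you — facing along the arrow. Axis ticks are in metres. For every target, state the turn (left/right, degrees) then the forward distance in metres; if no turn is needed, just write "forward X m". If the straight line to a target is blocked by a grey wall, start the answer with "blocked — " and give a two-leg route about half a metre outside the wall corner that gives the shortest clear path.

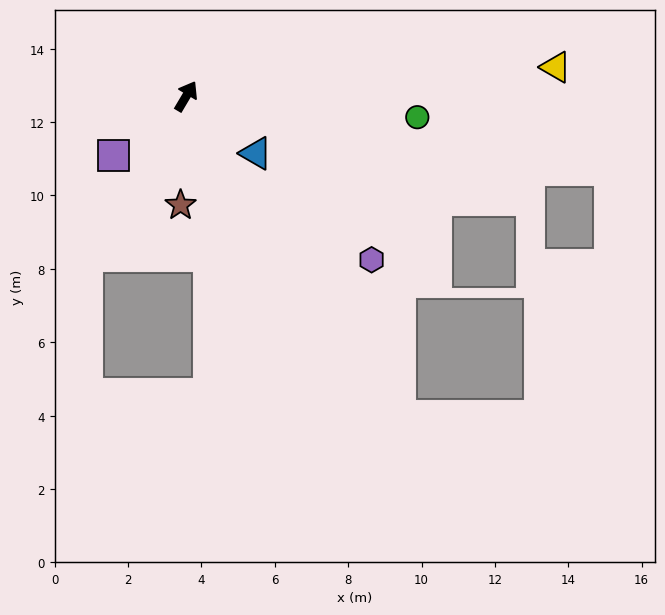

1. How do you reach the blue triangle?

turn right 99°, forward 2.5 m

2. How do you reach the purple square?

turn left 160°, forward 2.6 m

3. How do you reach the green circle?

turn right 65°, forward 6.3 m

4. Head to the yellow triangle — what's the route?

turn right 55°, forward 10.1 m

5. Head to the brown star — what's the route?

turn right 152°, forward 3.0 m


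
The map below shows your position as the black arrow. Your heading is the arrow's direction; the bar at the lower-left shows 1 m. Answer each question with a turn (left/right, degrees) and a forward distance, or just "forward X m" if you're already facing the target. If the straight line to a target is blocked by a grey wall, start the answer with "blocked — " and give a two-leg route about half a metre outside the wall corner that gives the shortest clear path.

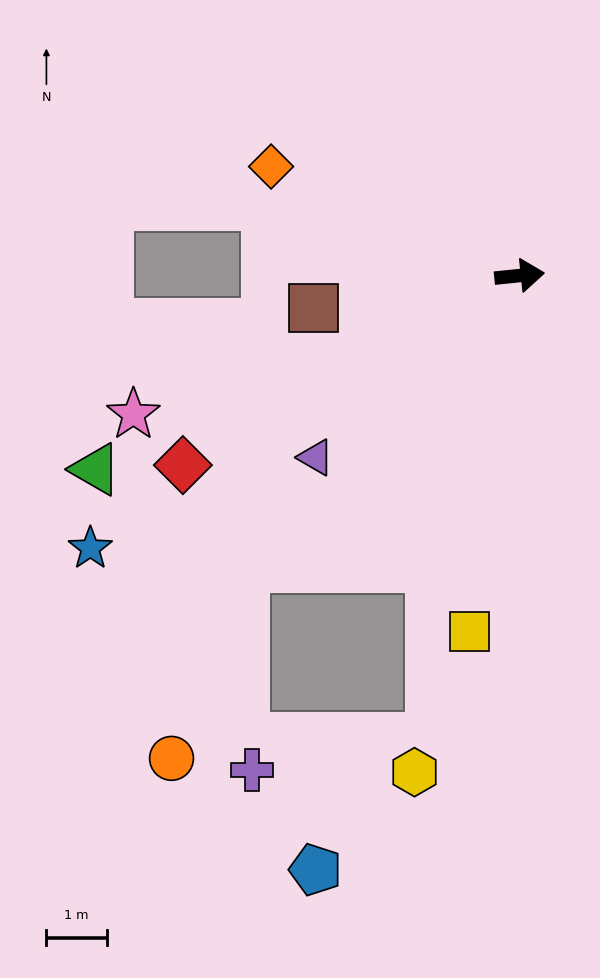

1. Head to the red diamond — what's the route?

turn right 157°, forward 6.4 m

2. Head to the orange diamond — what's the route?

turn left 150°, forward 4.5 m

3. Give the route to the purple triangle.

turn right 144°, forward 4.5 m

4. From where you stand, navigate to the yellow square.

turn right 104°, forward 6.0 m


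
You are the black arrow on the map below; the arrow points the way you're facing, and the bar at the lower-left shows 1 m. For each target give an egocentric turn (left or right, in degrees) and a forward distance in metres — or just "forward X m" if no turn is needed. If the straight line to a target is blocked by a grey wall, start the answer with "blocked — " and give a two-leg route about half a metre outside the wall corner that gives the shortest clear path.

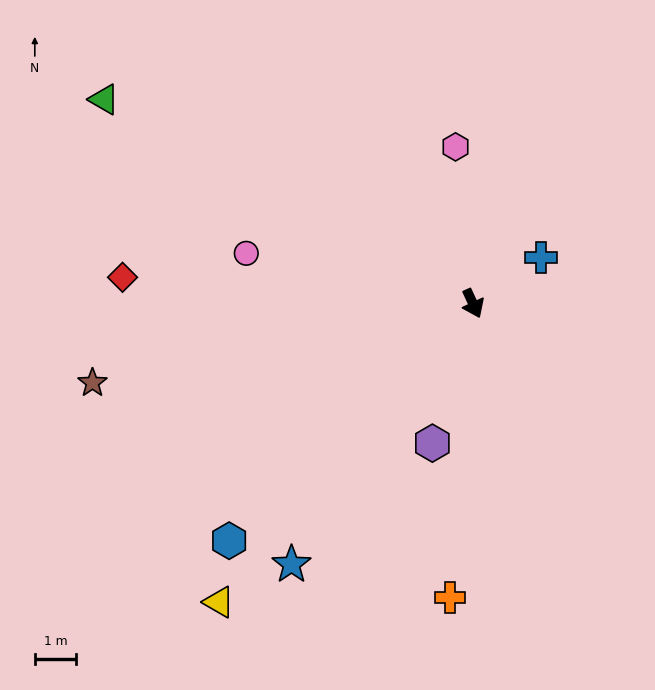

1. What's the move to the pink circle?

turn right 127°, forward 5.6 m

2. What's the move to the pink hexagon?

turn left 162°, forward 3.8 m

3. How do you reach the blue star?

turn right 60°, forward 7.6 m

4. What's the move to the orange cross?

turn right 29°, forward 7.1 m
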